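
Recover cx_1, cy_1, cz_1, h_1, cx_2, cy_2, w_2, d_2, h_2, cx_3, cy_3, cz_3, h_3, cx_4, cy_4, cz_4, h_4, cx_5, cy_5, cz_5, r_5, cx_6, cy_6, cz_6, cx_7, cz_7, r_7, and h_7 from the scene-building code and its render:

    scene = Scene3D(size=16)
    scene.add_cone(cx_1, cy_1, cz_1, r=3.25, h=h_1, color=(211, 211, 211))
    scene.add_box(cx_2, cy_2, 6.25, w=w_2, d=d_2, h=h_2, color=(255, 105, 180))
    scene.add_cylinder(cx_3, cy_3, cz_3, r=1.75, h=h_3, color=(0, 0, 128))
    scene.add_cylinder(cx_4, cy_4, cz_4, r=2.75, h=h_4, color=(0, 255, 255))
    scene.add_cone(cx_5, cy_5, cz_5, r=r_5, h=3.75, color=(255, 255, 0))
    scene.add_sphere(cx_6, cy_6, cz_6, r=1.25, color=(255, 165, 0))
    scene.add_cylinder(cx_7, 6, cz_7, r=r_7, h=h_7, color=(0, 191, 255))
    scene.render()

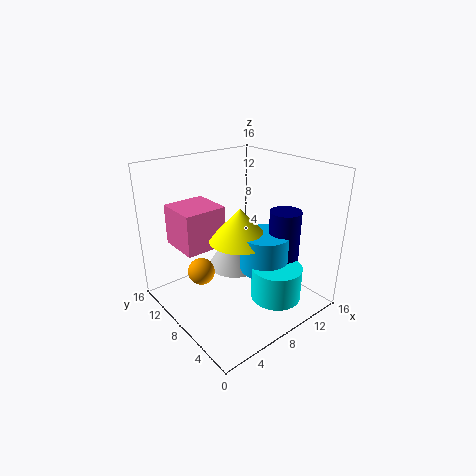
cx_1 = 9.75; cy_1 = 10.75; cz_1 = 2.75; h_1 = 5.5; cx_2 = 3; cy_2 = 10.25; w_2 = 5; d_2 = 5; h_2 = 4.75; cx_3 = 12.25; cy_3 = 5; cz_3 = 4.75; h_3 = 6.25; cx_4 = 10; cy_4 = 3.75; cz_4 = 1.75; h_4 = 3.75; cx_5 = 8.5; cy_5 = 8.25; cz_5 = 7.5; r_5 = 3.5; cx_6 = 1.5; cy_6 = 5.5; cz_6 = 7.5; cx_7 = 10.25; cz_7 = 4.25; r_7 = 2.75; h_7 = 4.25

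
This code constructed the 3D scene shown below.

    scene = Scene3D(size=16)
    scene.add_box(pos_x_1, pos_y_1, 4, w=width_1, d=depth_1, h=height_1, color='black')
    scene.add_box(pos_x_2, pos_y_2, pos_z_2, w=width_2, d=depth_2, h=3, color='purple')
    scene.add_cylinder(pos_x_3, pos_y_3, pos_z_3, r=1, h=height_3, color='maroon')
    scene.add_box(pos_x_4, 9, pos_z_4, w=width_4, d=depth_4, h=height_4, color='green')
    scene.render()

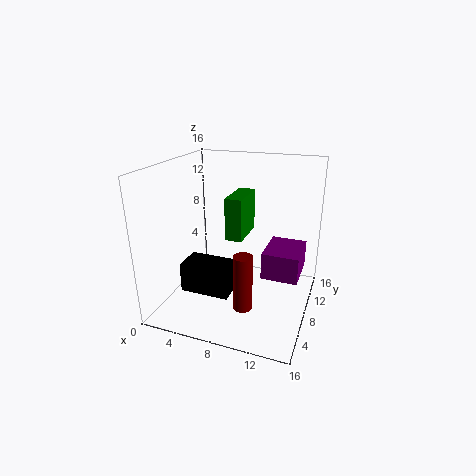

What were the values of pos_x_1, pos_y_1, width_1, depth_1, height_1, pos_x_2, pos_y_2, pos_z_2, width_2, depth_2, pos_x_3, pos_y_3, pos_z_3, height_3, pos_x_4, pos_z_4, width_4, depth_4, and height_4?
pos_x_1 = 4
pos_y_1 = 2
width_1 = 5
depth_1 = 3
height_1 = 3
pos_x_2 = 11
pos_y_2 = 7
pos_z_2 = 4
width_2 = 4
depth_2 = 5
pos_x_3 = 10
pos_y_3 = 4
pos_z_3 = 2
height_3 = 6
pos_x_4 = 6
pos_z_4 = 7
width_4 = 2
depth_4 = 5
height_4 = 5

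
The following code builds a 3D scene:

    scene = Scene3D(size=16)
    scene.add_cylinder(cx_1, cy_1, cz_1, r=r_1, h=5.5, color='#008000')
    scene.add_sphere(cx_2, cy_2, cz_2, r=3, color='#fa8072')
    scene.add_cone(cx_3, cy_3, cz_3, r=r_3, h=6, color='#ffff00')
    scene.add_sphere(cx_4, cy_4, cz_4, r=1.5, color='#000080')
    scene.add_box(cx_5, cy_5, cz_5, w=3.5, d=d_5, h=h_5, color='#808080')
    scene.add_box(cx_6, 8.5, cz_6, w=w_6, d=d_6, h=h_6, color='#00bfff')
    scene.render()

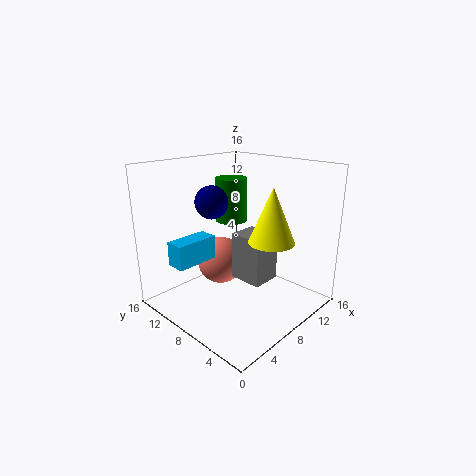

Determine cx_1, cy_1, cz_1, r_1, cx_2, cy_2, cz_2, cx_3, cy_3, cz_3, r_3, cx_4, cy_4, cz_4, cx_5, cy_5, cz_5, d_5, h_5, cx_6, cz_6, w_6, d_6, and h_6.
cx_1 = 12, cy_1 = 13, cz_1 = 8, r_1 = 2, cx_2 = 10, cy_2 = 13, cz_2 = 3, cx_3 = 9.5, cy_3 = 4.5, cz_3 = 8, r_3 = 2.5, cx_4 = 2.5, cy_4 = 6, cz_4 = 13.5, cx_5 = 8.5, cy_5 = 5.5, cz_5 = 2.5, d_5 = 4, h_5 = 5.5, cx_6 = 0.5, cz_6 = 6.5, w_6 = 4.5, d_6 = 2, h_6 = 2.5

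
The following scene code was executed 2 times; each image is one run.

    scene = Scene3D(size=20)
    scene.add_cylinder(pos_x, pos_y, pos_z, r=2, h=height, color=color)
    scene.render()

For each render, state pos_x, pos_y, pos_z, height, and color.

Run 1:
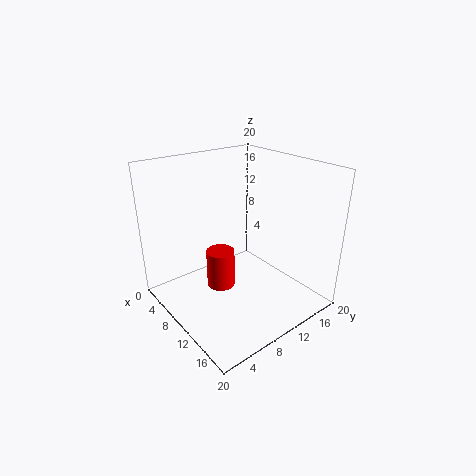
pos_x = 8.5; pos_y = 8; pos_z = 2.5; height = 5.5; color = 'red'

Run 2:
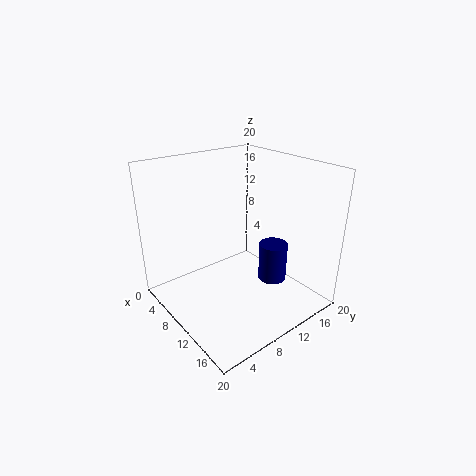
pos_x = 13; pos_y = 14; pos_z = 3.5; height = 5.5; color = 'navy'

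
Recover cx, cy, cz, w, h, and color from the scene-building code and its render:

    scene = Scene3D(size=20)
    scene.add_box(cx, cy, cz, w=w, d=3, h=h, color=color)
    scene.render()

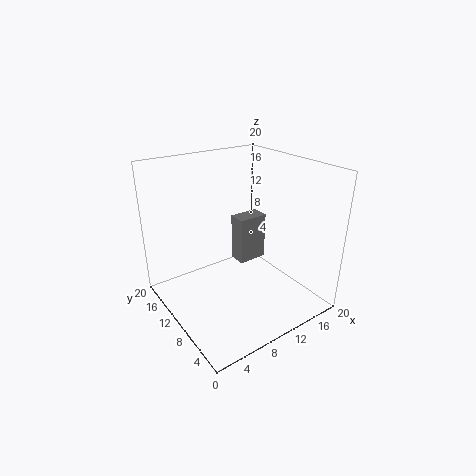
cx = 15; cy = 16; cz = 1; w = 5; h = 8; color = 'gray'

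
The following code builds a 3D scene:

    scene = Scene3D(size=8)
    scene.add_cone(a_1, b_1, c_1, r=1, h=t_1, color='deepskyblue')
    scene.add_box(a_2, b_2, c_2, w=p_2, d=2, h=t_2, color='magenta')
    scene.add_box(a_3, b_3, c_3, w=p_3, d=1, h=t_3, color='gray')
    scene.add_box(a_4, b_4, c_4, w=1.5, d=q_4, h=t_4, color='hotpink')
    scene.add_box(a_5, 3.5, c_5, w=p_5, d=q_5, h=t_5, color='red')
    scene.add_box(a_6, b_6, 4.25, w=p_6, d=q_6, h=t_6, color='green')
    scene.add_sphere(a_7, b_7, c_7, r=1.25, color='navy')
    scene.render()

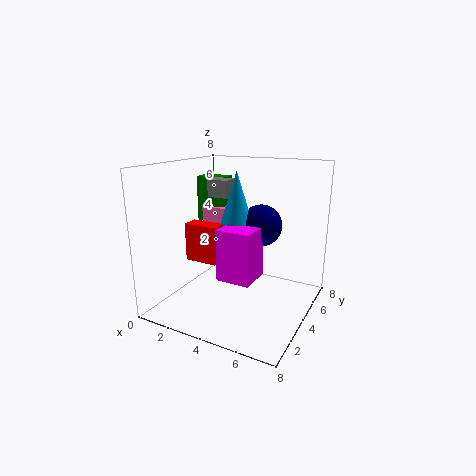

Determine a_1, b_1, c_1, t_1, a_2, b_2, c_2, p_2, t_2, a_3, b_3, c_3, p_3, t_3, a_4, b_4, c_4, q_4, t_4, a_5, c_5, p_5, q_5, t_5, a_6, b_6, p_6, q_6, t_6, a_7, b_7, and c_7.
a_1 = 3.25
b_1 = 5.25
c_1 = 4.25
t_1 = 3.25
a_2 = 3
b_2 = 3.25
c_2 = 1.5
p_2 = 2
t_2 = 3
a_3 = 1.75
b_3 = 4.5
c_3 = 6
p_3 = 1.25
t_3 = 1
a_4 = 1
b_4 = 5
c_4 = 3.75
q_4 = 1.25
t_4 = 1.5
a_5 = 0.75
c_5 = 2.25
p_5 = 2
q_5 = 1
t_5 = 2.25
a_6 = 0.5
b_6 = 5.25
p_6 = 1.75
q_6 = 1.25
t_6 = 2.75
a_7 = 4.5
b_7 = 6
c_7 = 4.25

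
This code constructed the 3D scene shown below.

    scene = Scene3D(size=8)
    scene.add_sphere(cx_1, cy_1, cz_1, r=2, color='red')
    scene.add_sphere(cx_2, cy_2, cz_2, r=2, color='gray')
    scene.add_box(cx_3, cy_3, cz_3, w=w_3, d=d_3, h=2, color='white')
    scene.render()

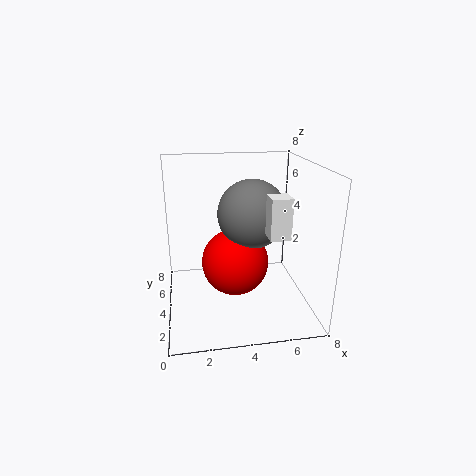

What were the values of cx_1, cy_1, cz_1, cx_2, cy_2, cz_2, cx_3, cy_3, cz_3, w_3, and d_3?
cx_1 = 4, cy_1 = 5, cz_1 = 2, cx_2 = 5, cy_2 = 5, cz_2 = 5, cx_3 = 5, cy_3 = 1, cz_3 = 5, w_3 = 1, d_3 = 1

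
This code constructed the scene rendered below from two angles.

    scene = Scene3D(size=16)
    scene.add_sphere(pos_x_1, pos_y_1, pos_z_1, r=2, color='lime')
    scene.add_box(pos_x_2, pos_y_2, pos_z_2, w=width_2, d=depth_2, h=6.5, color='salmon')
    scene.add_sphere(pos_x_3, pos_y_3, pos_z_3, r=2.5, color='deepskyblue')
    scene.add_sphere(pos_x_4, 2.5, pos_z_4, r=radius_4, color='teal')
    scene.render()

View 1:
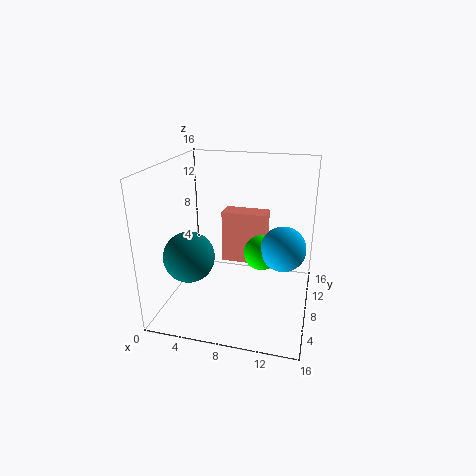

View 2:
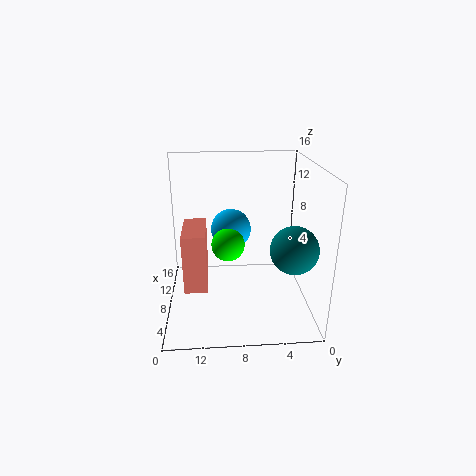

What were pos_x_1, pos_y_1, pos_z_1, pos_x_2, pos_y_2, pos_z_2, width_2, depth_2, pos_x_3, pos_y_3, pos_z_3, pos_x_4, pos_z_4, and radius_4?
pos_x_1 = 10.5, pos_y_1 = 9, pos_z_1 = 6, pos_x_2 = 5, pos_y_2 = 11.5, pos_z_2 = 3, width_2 = 5.5, depth_2 = 2.5, pos_x_3 = 13, pos_y_3 = 8.5, pos_z_3 = 7, pos_x_4 = 4.5, pos_z_4 = 8, radius_4 = 2.5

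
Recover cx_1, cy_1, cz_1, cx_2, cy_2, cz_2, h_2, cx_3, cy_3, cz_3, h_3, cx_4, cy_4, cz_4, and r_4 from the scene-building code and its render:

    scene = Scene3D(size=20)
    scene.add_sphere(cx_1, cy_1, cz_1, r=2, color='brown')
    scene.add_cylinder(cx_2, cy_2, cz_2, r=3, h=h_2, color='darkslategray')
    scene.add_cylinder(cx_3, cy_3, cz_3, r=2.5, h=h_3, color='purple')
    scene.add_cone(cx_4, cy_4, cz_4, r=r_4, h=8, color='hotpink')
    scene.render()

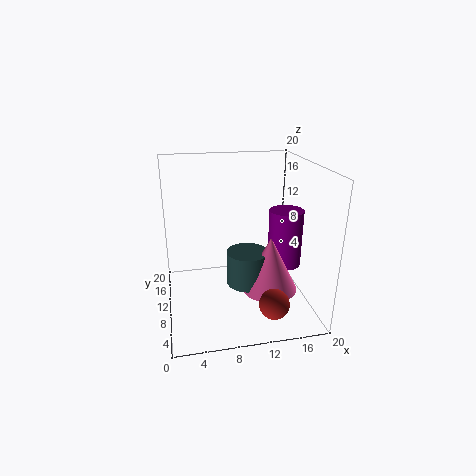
cx_1 = 13.5, cy_1 = 3.5, cz_1 = 3, cx_2 = 11.5, cy_2 = 10.5, cz_2 = 2.5, h_2 = 5, cx_3 = 17.5, cy_3 = 11.5, cz_3 = 4.5, h_3 = 8.5, cx_4 = 14.5, cy_4 = 9, cz_4 = 2, r_4 = 4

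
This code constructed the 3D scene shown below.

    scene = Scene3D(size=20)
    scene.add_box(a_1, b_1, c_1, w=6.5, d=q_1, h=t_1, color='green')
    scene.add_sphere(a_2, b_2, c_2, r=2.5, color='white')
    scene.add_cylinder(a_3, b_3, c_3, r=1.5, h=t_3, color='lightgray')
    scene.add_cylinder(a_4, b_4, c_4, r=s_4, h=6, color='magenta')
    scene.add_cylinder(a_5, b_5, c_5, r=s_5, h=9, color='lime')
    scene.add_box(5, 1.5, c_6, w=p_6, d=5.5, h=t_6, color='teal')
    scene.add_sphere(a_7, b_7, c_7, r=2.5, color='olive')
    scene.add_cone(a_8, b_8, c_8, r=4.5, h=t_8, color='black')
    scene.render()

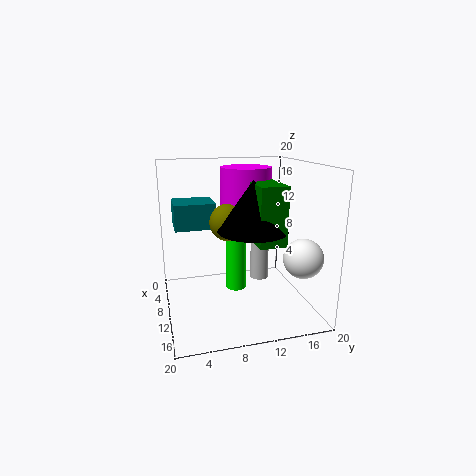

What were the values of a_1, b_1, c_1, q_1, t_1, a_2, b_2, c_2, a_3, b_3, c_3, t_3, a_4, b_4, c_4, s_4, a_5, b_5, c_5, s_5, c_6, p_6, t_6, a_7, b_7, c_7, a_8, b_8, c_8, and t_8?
a_1 = 10, b_1 = 11, c_1 = 10.5, q_1 = 3.5, t_1 = 7.5, a_2 = 17, b_2 = 16.5, c_2 = 9, a_3 = 3.5, b_3 = 15.5, c_3 = 0.5, t_3 = 9.5, a_4 = 8.5, b_4 = 11.5, c_4 = 13.5, s_4 = 3.5, a_5 = 7, b_5 = 10.5, c_5 = 1, s_5 = 1.5, c_6 = 11.5, p_6 = 5, t_6 = 3.5, a_7 = 10.5, b_7 = 8.5, c_7 = 12.5, a_8 = 13.5, b_8 = 11, c_8 = 12, t_8 = 6.5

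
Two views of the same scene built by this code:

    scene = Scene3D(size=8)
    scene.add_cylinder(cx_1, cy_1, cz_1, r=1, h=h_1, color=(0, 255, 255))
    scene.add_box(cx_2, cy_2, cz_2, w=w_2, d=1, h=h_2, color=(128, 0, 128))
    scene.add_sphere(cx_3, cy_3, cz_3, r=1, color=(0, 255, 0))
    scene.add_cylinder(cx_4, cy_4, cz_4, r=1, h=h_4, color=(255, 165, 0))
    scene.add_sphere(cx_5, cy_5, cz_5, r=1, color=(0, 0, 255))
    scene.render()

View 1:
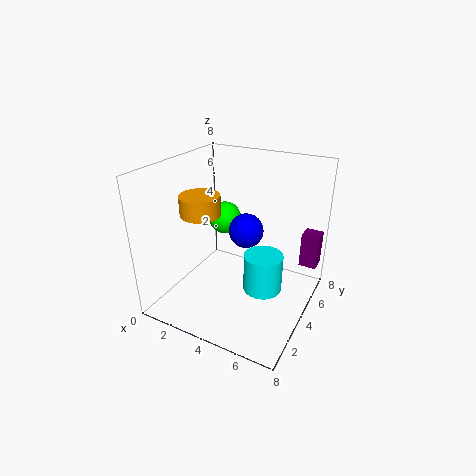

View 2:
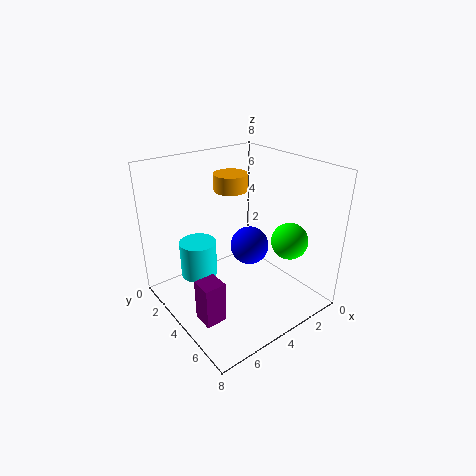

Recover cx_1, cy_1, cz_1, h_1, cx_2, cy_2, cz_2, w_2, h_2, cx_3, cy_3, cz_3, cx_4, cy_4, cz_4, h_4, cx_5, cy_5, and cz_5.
cx_1 = 6
cy_1 = 3
cz_1 = 2
h_1 = 2
cx_2 = 7
cy_2 = 6
cz_2 = 2
w_2 = 1
h_2 = 2
cx_3 = 2
cy_3 = 6
cz_3 = 4
cx_4 = 3
cy_4 = 2
cz_4 = 6
h_4 = 1
cx_5 = 4
cy_5 = 5
cz_5 = 4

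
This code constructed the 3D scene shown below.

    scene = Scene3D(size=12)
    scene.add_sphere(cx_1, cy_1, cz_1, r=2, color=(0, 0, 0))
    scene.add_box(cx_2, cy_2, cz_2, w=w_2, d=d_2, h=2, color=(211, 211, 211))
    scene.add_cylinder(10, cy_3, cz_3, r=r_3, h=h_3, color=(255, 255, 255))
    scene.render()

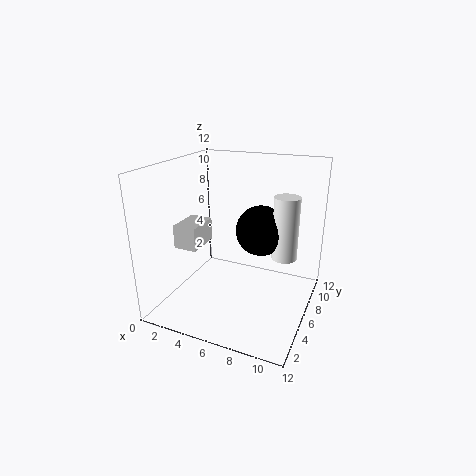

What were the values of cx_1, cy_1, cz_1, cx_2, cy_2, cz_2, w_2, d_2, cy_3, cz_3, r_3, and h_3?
cx_1 = 8
cy_1 = 6
cz_1 = 7
cx_2 = 1
cy_2 = 4
cz_2 = 5
w_2 = 2
d_2 = 3
cy_3 = 6
cz_3 = 5
r_3 = 1
h_3 = 5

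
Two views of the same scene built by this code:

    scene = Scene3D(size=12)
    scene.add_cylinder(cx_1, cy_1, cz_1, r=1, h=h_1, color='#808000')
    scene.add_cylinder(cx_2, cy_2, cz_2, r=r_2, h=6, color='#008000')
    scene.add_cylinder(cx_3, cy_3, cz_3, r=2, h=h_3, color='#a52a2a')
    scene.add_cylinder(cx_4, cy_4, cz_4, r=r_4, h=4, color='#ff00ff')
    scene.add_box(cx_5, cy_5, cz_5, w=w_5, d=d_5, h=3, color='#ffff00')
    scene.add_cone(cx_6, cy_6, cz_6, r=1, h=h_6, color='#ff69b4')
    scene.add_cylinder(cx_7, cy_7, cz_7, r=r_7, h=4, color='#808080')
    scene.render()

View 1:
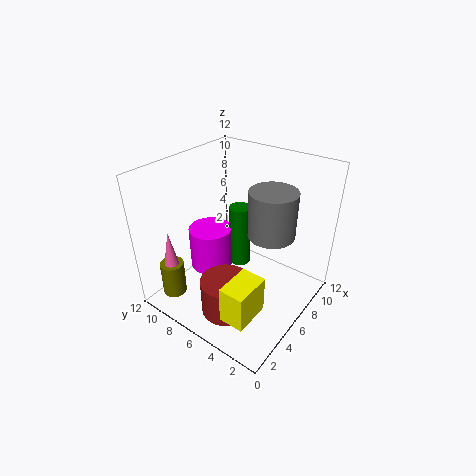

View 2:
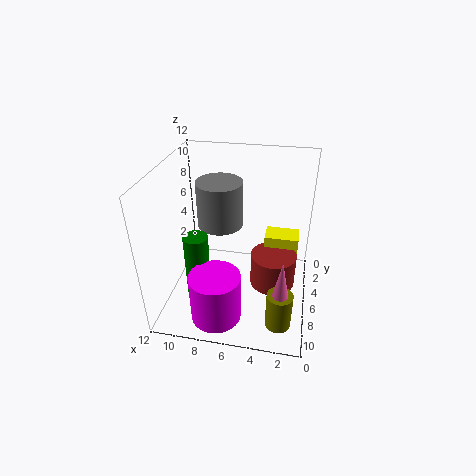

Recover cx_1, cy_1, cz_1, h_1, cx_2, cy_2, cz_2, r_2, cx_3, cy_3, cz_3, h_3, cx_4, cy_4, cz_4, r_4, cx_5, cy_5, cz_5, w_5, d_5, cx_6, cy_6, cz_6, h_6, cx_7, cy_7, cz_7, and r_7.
cx_1 = 2; cy_1 = 10; cz_1 = 1; h_1 = 3; cx_2 = 9; cy_2 = 8; cz_2 = 1; r_2 = 1; cx_3 = 3; cy_3 = 5; cz_3 = 1; h_3 = 3; cx_4 = 7; cy_4 = 10; cz_4 = 1; r_4 = 2; cx_5 = 1; cy_5 = 2; cz_5 = 2; w_5 = 3; d_5 = 2; cx_6 = 2; cy_6 = 10; cz_6 = 2; h_6 = 5; cx_7 = 8; cy_7 = 4; cz_7 = 6; r_7 = 2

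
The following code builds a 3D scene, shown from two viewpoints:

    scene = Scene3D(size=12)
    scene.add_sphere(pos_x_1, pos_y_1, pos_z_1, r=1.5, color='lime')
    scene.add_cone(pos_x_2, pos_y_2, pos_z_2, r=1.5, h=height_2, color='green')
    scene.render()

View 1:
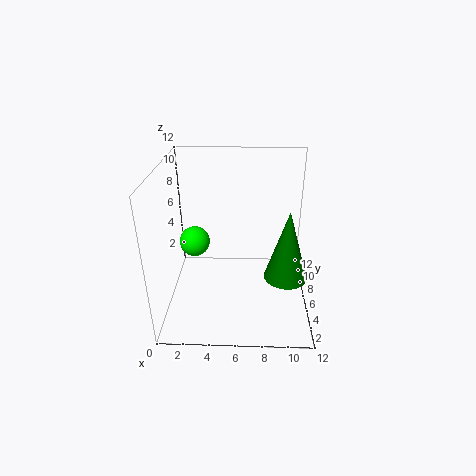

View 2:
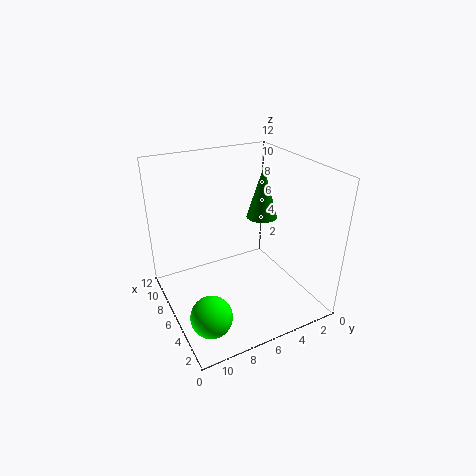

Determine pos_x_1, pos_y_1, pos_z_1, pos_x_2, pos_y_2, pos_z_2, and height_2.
pos_x_1 = 1.5, pos_y_1 = 10.5, pos_z_1 = 3, pos_x_2 = 9.5, pos_y_2 = 1.5, pos_z_2 = 5.5, height_2 = 5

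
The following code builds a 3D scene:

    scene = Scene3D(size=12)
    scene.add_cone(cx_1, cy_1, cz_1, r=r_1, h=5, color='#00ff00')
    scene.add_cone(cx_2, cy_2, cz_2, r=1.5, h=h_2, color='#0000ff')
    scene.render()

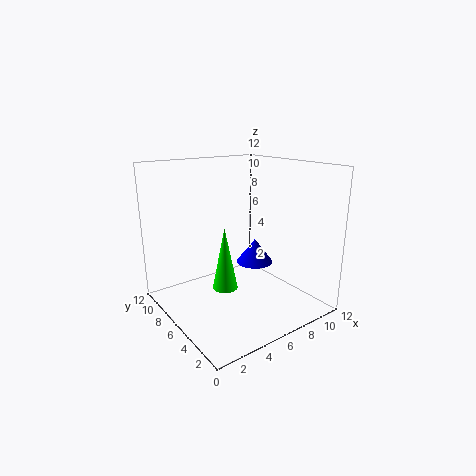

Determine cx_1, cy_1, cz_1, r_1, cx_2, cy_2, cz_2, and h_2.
cx_1 = 4
cy_1 = 5
cz_1 = 2.5
r_1 = 1
cx_2 = 7
cy_2 = 5
cz_2 = 4
h_2 = 2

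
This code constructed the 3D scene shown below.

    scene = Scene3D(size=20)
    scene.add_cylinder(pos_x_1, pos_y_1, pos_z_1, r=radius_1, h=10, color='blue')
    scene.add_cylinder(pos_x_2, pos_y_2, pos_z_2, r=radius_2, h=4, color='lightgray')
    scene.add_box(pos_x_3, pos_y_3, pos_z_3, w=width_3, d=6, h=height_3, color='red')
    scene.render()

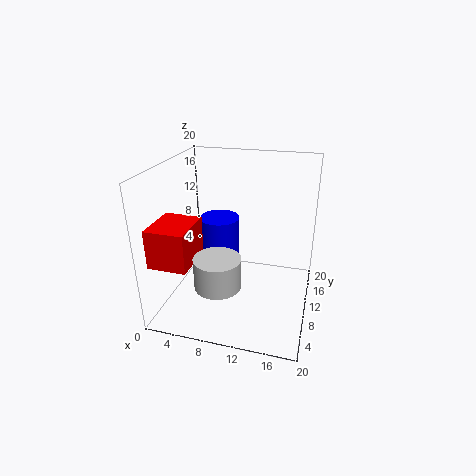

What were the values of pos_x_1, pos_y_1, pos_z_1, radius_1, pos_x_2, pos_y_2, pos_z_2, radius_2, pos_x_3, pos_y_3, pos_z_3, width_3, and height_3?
pos_x_1 = 6, pos_y_1 = 14, pos_z_1 = 1, radius_1 = 3, pos_x_2 = 9, pos_y_2 = 4, pos_z_2 = 6, radius_2 = 3, pos_x_3 = 1, pos_y_3 = 1, pos_z_3 = 9, width_3 = 5, height_3 = 5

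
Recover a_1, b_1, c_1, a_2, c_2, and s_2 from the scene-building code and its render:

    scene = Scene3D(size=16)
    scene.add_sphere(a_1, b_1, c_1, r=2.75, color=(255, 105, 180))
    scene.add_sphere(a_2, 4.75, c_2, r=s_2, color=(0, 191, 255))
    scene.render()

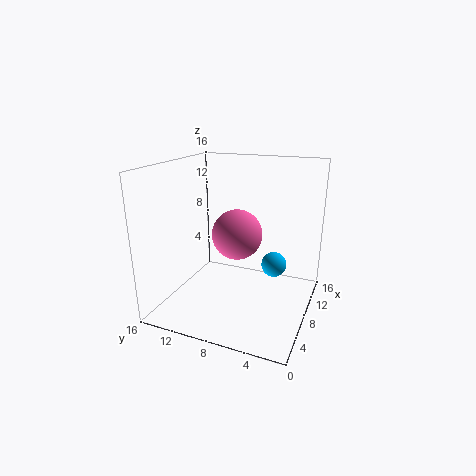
a_1 = 7.75, b_1 = 8, c_1 = 8.5, a_2 = 11.5, c_2 = 3.75, s_2 = 1.5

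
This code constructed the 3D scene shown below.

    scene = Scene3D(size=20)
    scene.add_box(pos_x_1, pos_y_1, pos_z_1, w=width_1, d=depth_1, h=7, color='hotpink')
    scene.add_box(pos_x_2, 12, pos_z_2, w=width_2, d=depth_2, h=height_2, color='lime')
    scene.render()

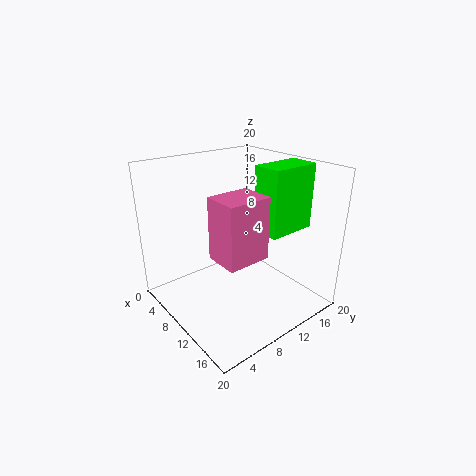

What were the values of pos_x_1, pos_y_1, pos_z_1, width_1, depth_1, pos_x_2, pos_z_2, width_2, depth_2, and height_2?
pos_x_1 = 15
pos_y_1 = 2
pos_z_1 = 12
width_1 = 4
depth_1 = 5
pos_x_2 = 11
pos_z_2 = 11
width_2 = 4
depth_2 = 7
height_2 = 9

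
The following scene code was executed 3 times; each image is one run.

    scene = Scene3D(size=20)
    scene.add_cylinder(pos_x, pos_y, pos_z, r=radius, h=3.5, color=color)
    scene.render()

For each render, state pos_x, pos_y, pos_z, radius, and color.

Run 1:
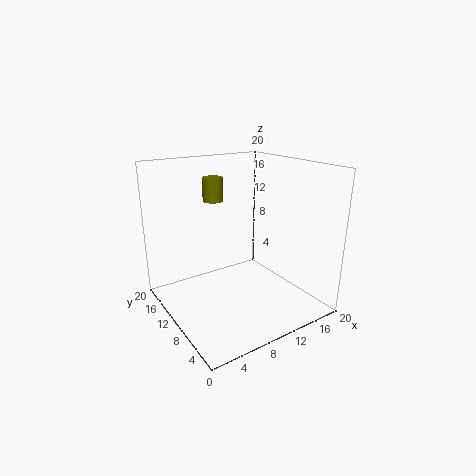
pos_x = 9.5; pos_y = 16; pos_z = 14; radius = 1.5; color = 'olive'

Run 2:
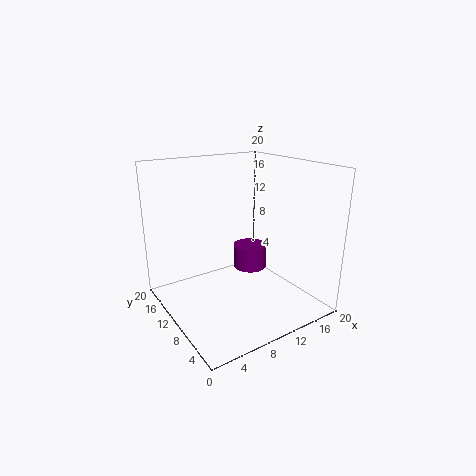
pos_x = 13.5; pos_y = 12; pos_z = 4; radius = 2.5; color = 'purple'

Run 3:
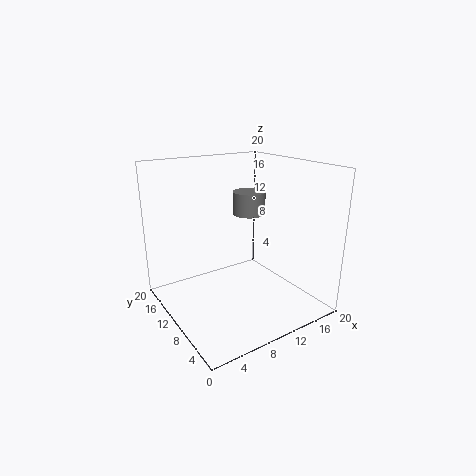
pos_x = 15; pos_y = 14.5; pos_z = 11.5; radius = 2.5; color = 'gray'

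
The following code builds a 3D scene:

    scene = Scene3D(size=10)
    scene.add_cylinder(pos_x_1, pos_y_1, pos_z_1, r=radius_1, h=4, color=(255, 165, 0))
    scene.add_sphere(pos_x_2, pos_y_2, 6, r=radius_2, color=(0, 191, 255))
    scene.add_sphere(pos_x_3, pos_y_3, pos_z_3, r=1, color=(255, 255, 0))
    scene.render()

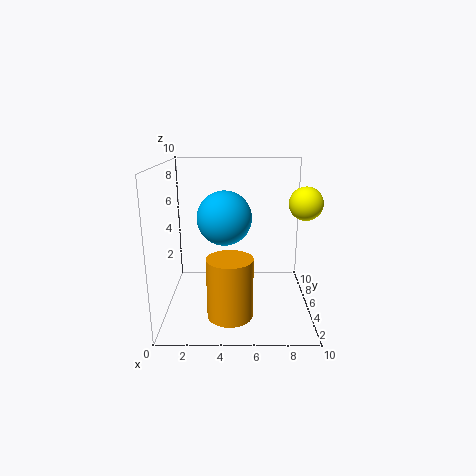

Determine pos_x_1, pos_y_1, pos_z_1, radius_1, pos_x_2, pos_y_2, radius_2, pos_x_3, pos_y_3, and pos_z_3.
pos_x_1 = 4.5; pos_y_1 = 2.5; pos_z_1 = 0.5; radius_1 = 1.5; pos_x_2 = 4; pos_y_2 = 6.5; radius_2 = 2; pos_x_3 = 9; pos_y_3 = 2.5; pos_z_3 = 8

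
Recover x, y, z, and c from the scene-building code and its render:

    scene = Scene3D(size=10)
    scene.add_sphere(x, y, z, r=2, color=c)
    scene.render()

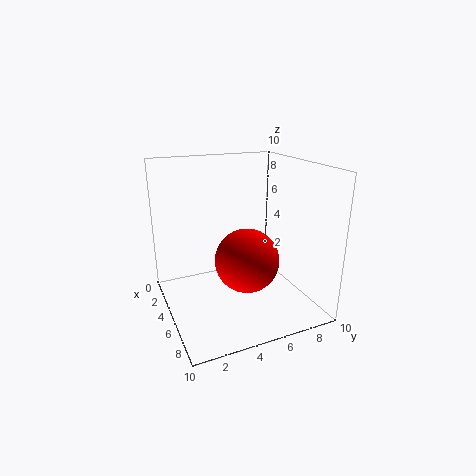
x = 7.5; y = 4.5; z = 4.5; c = 'red'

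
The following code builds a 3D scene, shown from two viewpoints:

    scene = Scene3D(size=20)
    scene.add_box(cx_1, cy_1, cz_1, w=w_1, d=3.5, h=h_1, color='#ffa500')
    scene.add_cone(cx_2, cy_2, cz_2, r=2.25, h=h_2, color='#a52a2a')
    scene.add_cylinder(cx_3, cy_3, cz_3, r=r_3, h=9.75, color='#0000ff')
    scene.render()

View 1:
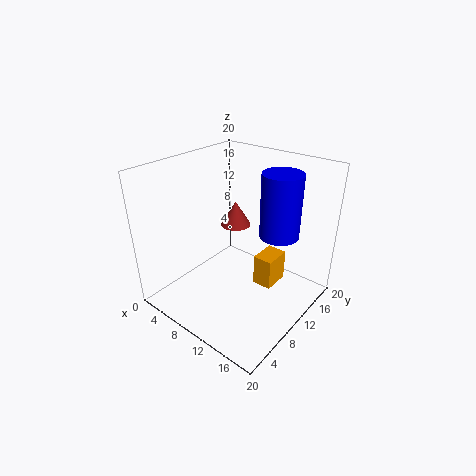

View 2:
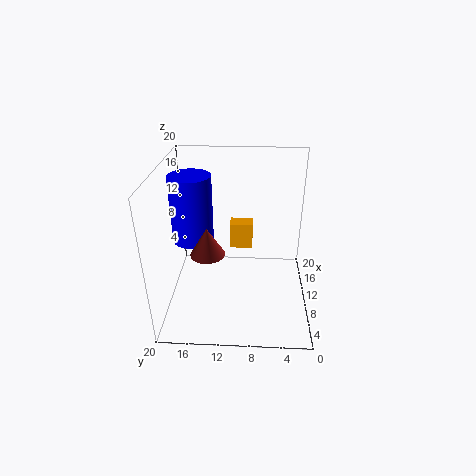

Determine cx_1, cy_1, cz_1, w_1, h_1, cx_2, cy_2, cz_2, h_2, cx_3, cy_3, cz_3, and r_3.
cx_1 = 14.25
cy_1 = 8
cz_1 = 5.75
w_1 = 2.5
h_1 = 4
cx_2 = 6.5
cy_2 = 13.75
cz_2 = 9.5
h_2 = 3.75
cx_3 = 12.5
cy_3 = 16.75
cz_3 = 8.25
r_3 = 3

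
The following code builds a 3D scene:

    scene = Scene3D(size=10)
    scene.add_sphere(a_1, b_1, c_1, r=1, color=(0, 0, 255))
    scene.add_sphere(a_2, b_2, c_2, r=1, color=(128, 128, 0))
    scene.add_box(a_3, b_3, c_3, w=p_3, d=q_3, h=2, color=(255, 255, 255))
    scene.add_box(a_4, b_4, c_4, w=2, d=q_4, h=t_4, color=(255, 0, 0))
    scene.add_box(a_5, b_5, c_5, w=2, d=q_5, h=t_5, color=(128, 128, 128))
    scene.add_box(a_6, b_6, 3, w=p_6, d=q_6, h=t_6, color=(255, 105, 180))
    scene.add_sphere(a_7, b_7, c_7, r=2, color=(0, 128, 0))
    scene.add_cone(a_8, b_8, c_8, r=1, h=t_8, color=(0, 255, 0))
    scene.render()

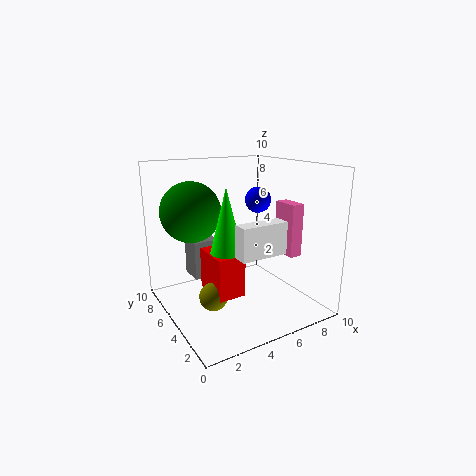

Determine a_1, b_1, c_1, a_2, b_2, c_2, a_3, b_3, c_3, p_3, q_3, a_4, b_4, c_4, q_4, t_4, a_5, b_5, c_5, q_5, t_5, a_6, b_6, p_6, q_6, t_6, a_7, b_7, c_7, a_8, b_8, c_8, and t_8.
a_1 = 8
b_1 = 7
c_1 = 7
a_2 = 3
b_2 = 5
c_2 = 1
a_3 = 3
b_3 = 1
c_3 = 5
p_3 = 3
q_3 = 1
a_4 = 3
b_4 = 4
c_4 = 1
q_4 = 3
t_4 = 3
a_5 = 3
b_5 = 8
c_5 = 1
q_5 = 2
t_5 = 3
a_6 = 9
b_6 = 4
p_6 = 1
q_6 = 2
t_6 = 4
a_7 = 2
b_7 = 6
c_7 = 7
a_8 = 3
b_8 = 3
c_8 = 5
t_8 = 4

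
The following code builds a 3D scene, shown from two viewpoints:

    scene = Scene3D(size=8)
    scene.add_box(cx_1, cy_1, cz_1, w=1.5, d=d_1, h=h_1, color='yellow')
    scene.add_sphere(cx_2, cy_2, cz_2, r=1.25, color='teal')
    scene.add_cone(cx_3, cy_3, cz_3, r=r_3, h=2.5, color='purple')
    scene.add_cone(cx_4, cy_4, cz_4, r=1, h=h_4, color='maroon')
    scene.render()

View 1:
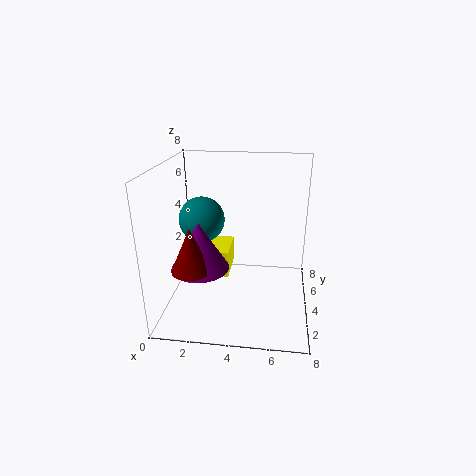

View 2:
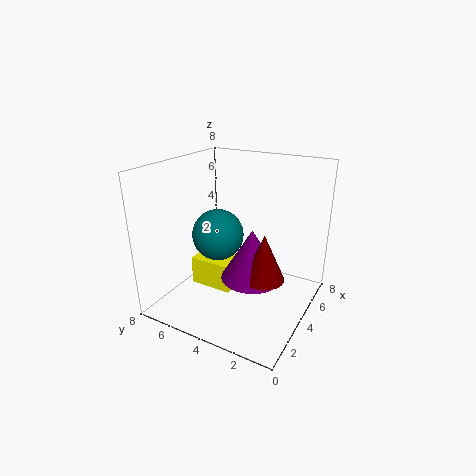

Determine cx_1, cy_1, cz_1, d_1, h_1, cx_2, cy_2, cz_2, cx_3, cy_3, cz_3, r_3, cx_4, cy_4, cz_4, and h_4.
cx_1 = 2
cy_1 = 3.5
cz_1 = 1.75
d_1 = 2.25
h_1 = 1.5
cx_2 = 2
cy_2 = 4
cz_2 = 5
cx_3 = 2.25
cy_3 = 2.25
cz_3 = 3
r_3 = 1.5
cx_4 = 2
cy_4 = 1.5
cz_4 = 3.25
h_4 = 2.25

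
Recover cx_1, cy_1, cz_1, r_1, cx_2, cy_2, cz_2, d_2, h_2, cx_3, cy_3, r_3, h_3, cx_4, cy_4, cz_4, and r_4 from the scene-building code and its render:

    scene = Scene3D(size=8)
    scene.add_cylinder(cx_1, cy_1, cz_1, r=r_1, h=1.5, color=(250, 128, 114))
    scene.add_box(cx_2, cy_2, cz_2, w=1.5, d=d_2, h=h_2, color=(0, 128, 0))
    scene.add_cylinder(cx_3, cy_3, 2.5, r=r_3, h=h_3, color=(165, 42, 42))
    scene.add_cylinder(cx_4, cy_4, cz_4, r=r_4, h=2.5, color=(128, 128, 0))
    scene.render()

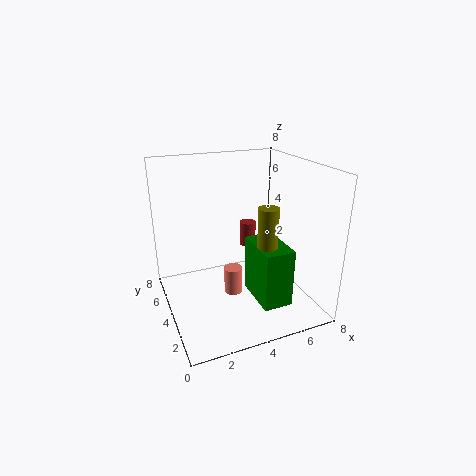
cx_1 = 3.5, cy_1 = 3.5, cz_1 = 1, r_1 = 0.5, cx_2 = 4, cy_2 = 0.5, cz_2 = 1.5, d_2 = 2.5, h_2 = 3, cx_3 = 5.5, cy_3 = 6, r_3 = 0.5, h_3 = 1.5, cx_4 = 4.5, cy_4 = 1.5, cz_4 = 4, r_4 = 0.5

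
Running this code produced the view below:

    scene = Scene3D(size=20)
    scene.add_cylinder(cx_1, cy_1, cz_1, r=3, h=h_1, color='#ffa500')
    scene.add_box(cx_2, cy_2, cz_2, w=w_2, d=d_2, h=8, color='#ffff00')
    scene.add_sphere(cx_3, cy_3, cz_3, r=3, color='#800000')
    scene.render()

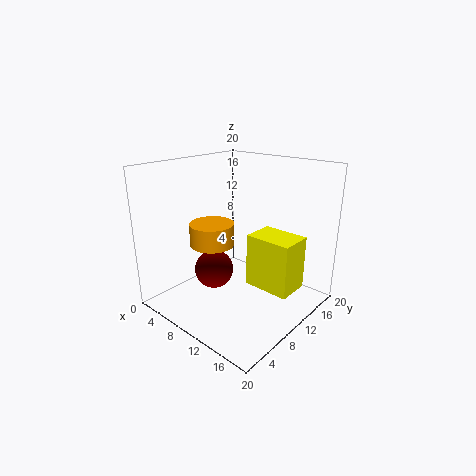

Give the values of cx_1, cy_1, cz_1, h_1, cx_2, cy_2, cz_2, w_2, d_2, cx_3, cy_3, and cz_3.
cx_1 = 8, cy_1 = 7, cz_1 = 9.5, h_1 = 3, cx_2 = 9.5, cy_2 = 12.5, cz_2 = 1.5, w_2 = 7, d_2 = 5, cx_3 = 4.5, cy_3 = 10.5, cz_3 = 3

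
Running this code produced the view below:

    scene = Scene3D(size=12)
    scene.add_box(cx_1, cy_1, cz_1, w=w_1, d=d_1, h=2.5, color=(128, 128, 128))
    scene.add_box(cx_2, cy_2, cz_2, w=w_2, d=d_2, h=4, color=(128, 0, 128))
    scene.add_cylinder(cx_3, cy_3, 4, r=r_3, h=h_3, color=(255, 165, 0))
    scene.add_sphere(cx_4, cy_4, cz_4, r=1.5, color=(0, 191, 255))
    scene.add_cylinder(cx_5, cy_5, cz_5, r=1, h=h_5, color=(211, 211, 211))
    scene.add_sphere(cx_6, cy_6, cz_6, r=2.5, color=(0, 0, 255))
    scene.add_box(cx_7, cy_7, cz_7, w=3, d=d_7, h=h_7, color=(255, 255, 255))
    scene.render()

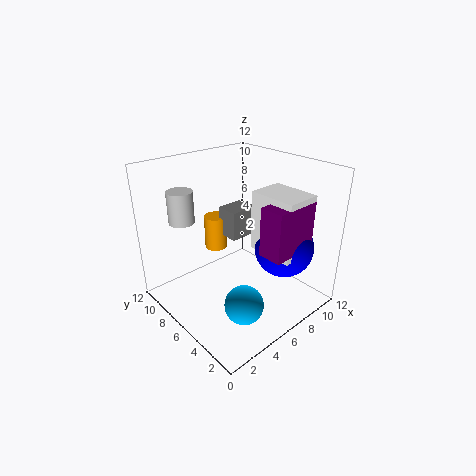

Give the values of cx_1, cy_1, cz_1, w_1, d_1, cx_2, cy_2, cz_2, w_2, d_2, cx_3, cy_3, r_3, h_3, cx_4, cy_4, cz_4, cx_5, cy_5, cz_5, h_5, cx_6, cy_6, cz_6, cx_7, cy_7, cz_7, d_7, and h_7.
cx_1 = 6; cy_1 = 6.5; cz_1 = 5.5; w_1 = 2.5; d_1 = 2; cx_2 = 6; cy_2 = 1.5; cz_2 = 5.5; w_2 = 4; d_2 = 2; cx_3 = 6; cy_3 = 9; r_3 = 1; h_3 = 3; cx_4 = 3.5; cy_4 = 2.5; cz_4 = 2.5; cx_5 = 2; cy_5 = 8; cz_5 = 8; h_5 = 2.5; cx_6 = 9; cy_6 = 3.5; cz_6 = 5; cx_7 = 7; cy_7 = 1.5; cz_7 = 5; d_7 = 4; h_7 = 5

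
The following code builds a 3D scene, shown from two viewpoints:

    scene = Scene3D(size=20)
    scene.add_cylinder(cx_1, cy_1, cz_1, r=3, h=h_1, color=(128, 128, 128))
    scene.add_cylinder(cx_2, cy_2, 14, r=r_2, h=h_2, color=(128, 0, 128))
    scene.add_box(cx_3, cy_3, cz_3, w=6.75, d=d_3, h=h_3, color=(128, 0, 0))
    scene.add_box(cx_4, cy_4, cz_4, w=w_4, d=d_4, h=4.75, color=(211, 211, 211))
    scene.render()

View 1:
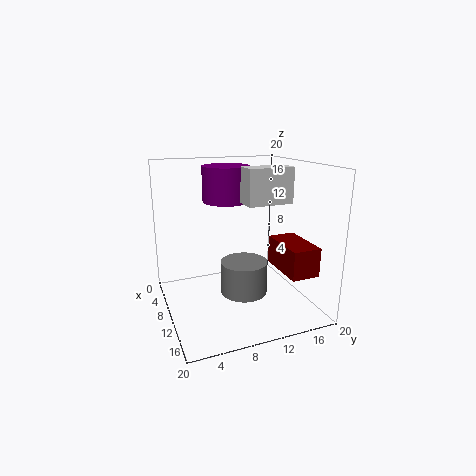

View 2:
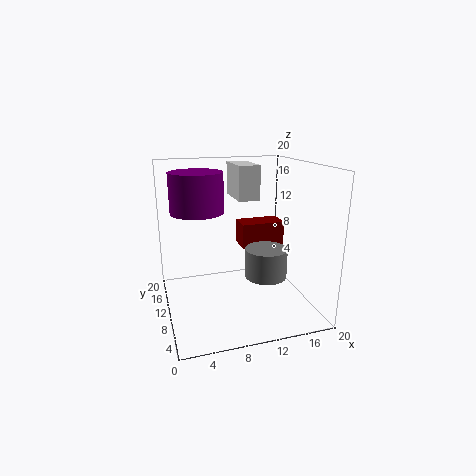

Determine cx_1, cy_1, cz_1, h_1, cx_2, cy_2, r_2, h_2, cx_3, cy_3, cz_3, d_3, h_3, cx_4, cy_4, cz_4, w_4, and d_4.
cx_1 = 14; cy_1 = 9.25; cz_1 = 4; h_1 = 4.25; cx_2 = 4.5; cy_2 = 10.25; r_2 = 3.5; h_2 = 5.25; cx_3 = 12; cy_3 = 13.75; cz_3 = 6.75; d_3 = 3.75; h_3 = 3.75; cx_4 = 10.25; cy_4 = 10.25; cz_4 = 15; w_4 = 3; d_4 = 6.25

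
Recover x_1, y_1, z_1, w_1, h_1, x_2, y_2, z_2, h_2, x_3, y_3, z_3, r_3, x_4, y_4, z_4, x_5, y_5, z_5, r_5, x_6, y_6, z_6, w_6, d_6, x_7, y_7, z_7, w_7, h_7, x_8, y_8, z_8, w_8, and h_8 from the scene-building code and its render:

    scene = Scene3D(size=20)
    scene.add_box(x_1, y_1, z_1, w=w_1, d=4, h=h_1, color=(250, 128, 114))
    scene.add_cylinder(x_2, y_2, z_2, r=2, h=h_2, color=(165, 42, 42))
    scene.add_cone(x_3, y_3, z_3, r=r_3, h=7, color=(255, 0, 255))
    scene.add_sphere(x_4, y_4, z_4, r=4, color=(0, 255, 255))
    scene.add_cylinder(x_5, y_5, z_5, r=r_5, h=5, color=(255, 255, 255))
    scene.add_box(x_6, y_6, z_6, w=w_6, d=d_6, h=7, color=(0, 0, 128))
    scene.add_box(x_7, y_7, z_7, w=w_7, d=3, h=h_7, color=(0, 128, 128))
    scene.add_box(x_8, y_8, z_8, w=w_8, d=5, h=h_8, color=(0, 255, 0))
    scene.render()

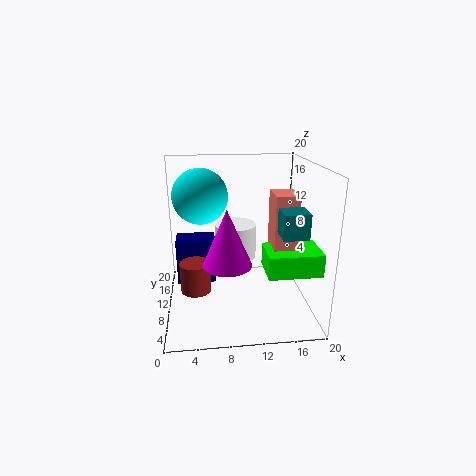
x_1 = 14, y_1 = 5, z_1 = 9, w_1 = 3, h_1 = 8, x_2 = 4, y_2 = 7, z_2 = 4, h_2 = 4, x_3 = 8, y_3 = 4, z_3 = 9, r_3 = 3, x_4 = 5, y_4 = 14, z_4 = 15, x_5 = 10, y_5 = 13, z_5 = 6, r_5 = 3, x_6 = 1, y_6 = 14, z_6 = 1, w_6 = 6, d_6 = 4, x_7 = 14, y_7 = 1, z_7 = 13, w_7 = 3, h_7 = 3, x_8 = 13, y_8 = 3, z_8 = 7, w_8 = 7, h_8 = 3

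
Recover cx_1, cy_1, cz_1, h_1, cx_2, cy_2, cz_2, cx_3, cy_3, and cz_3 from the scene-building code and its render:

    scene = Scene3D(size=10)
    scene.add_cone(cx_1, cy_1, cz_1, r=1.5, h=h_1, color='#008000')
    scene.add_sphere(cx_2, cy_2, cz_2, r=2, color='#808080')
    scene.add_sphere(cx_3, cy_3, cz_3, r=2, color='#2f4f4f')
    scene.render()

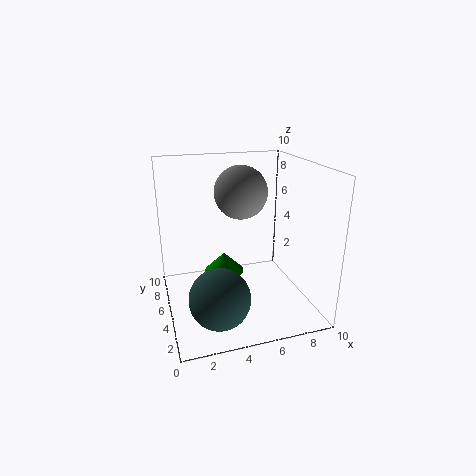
cx_1 = 4.5; cy_1 = 7; cz_1 = 1.5; h_1 = 1.5; cx_2 = 6; cy_2 = 7.5; cz_2 = 7.5; cx_3 = 3; cy_3 = 2.5; cz_3 = 2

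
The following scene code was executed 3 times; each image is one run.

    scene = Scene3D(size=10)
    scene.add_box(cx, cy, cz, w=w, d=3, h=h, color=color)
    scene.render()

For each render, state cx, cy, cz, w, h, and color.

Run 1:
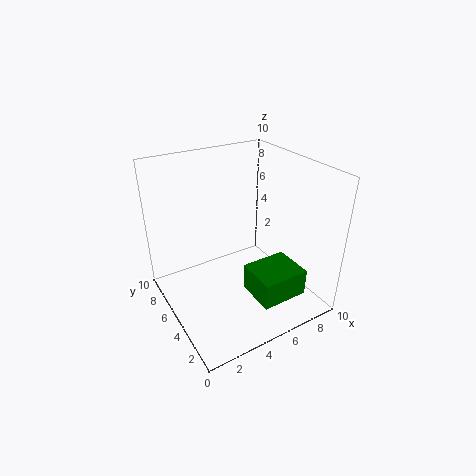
cx = 5.5, cy = 2, cz = 0.5, w = 3.5, h = 2, color = 'green'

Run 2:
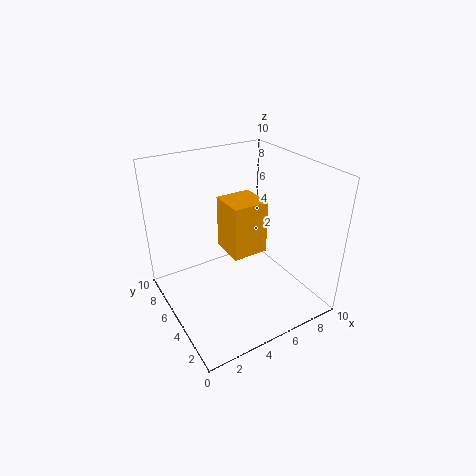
cx = 6, cy = 7, cz = 1.5, w = 3, h = 4.5, color = 'orange'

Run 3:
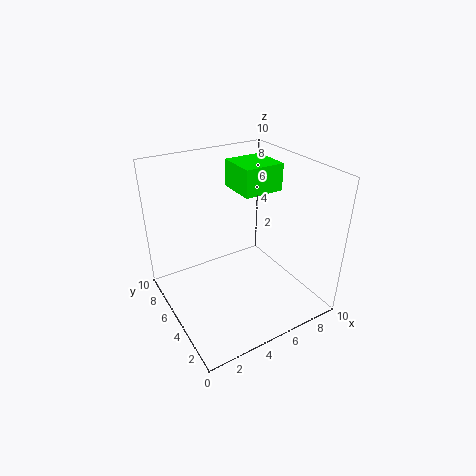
cx = 6, cy = 5.5, cz = 7.5, w = 3, h = 2, color = 'lime'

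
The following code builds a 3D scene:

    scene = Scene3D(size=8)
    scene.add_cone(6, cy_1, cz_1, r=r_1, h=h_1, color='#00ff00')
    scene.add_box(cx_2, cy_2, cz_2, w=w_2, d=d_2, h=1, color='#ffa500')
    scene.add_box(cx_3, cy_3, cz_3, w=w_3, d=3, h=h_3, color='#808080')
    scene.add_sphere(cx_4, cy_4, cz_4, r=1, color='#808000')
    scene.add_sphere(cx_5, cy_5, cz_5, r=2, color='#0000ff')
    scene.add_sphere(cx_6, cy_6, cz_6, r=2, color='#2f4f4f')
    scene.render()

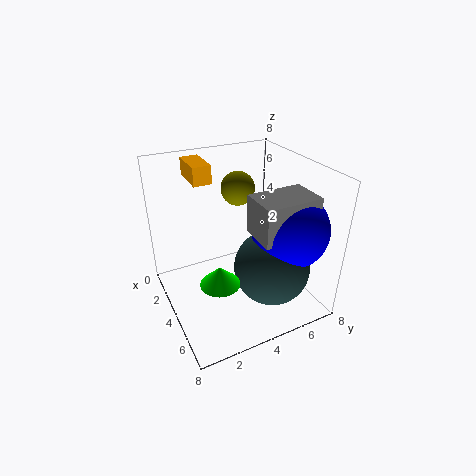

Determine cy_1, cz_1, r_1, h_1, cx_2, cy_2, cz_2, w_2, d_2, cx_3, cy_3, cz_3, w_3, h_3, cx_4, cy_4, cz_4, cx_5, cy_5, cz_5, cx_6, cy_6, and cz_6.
cy_1 = 2
cz_1 = 3
r_1 = 1
h_1 = 1
cx_2 = 1
cy_2 = 2
cz_2 = 7
w_2 = 2
d_2 = 1
cx_3 = 5
cy_3 = 4
cz_3 = 5
w_3 = 2
h_3 = 2
cx_4 = 2
cy_4 = 5
cz_4 = 6
cx_5 = 6
cy_5 = 6
cz_5 = 5
cx_6 = 6
cy_6 = 5
cz_6 = 3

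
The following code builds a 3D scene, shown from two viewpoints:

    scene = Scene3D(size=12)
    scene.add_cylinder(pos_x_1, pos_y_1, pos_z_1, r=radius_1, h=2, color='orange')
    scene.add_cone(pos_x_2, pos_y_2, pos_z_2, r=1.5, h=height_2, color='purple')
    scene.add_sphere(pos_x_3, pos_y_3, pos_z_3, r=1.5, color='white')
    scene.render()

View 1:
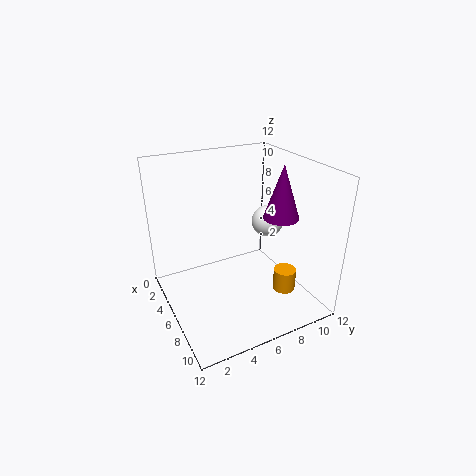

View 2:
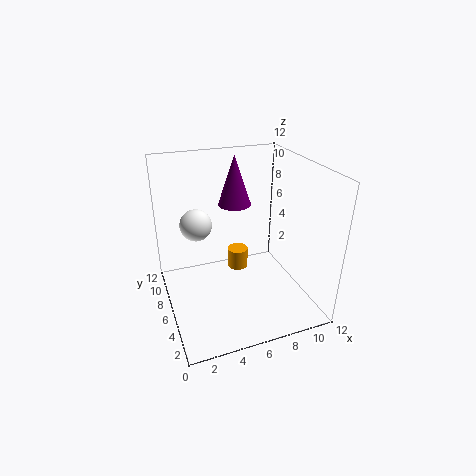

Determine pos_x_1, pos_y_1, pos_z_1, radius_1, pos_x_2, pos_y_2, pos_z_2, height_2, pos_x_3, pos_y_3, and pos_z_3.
pos_x_1 = 7.5; pos_y_1 = 10; pos_z_1 = 0.5; radius_1 = 1; pos_x_2 = 7; pos_y_2 = 9.5; pos_z_2 = 7.5; height_2 = 4.5; pos_x_3 = 3.5; pos_y_3 = 10.5; pos_z_3 = 5.5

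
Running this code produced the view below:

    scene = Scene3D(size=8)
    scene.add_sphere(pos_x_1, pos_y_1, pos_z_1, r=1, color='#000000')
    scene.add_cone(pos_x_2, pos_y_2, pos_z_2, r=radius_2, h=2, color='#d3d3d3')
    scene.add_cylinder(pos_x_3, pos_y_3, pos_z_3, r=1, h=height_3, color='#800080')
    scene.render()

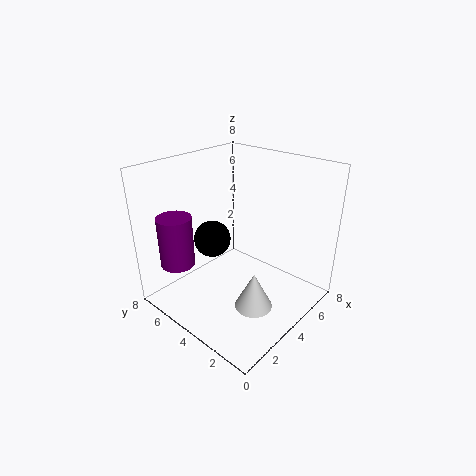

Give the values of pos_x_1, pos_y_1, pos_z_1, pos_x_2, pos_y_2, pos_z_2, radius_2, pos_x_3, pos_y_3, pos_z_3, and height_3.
pos_x_1 = 3; pos_y_1 = 5; pos_z_1 = 4; pos_x_2 = 3; pos_y_2 = 2; pos_z_2 = 1; radius_2 = 1; pos_x_3 = 2; pos_y_3 = 7; pos_z_3 = 2; height_3 = 3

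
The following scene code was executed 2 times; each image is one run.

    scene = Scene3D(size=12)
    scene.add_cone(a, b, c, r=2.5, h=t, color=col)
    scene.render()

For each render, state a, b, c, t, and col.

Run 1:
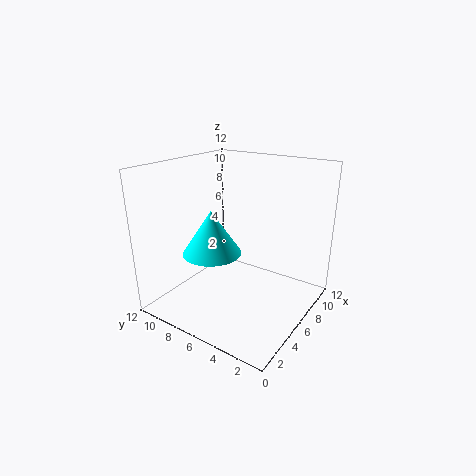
a = 5
b = 8
c = 4.5
t = 3.75
col = 'cyan'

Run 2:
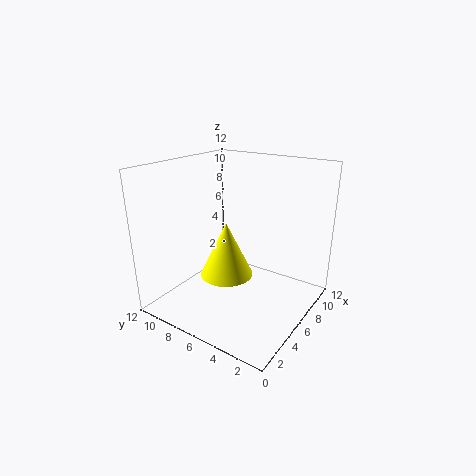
a = 7.75
b = 8.5
c = 1
t = 5.25
col = 'yellow'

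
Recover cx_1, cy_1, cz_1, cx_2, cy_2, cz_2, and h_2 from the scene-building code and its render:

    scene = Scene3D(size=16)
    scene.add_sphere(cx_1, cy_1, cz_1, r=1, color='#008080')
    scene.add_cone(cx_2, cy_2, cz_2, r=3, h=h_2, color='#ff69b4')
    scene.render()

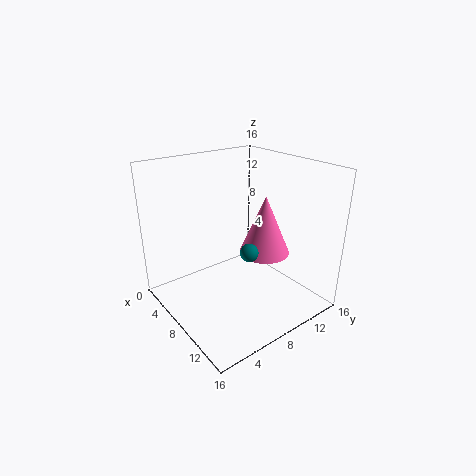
cx_1 = 10, cy_1 = 8, cz_1 = 7, cx_2 = 8, cy_2 = 12, cz_2 = 5, h_2 = 7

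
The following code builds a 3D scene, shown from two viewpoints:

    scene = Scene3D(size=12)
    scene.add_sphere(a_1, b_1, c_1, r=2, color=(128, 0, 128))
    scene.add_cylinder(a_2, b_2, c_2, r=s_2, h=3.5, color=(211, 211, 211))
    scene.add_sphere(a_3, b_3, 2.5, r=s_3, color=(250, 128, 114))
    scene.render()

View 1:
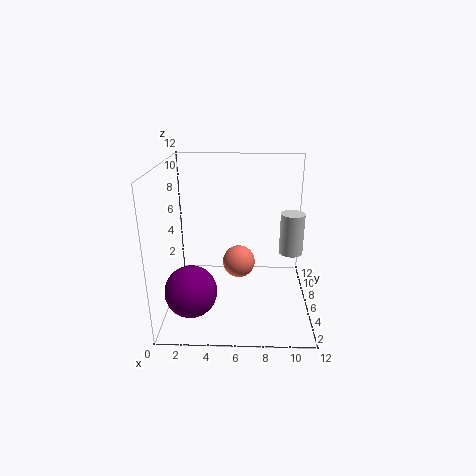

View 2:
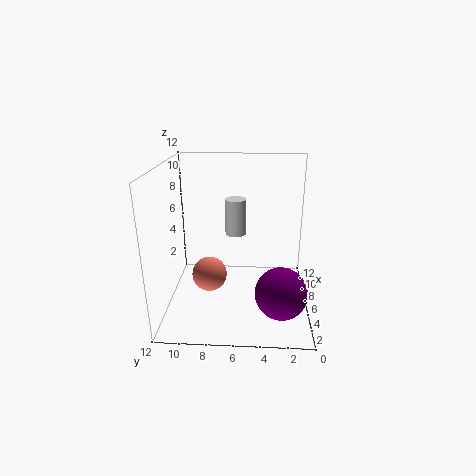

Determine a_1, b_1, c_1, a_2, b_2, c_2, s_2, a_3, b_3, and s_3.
a_1 = 2.5; b_1 = 2.5; c_1 = 3; a_2 = 10.5; b_2 = 6.5; c_2 = 4.5; s_2 = 1; a_3 = 6; b_3 = 8.5; s_3 = 1.5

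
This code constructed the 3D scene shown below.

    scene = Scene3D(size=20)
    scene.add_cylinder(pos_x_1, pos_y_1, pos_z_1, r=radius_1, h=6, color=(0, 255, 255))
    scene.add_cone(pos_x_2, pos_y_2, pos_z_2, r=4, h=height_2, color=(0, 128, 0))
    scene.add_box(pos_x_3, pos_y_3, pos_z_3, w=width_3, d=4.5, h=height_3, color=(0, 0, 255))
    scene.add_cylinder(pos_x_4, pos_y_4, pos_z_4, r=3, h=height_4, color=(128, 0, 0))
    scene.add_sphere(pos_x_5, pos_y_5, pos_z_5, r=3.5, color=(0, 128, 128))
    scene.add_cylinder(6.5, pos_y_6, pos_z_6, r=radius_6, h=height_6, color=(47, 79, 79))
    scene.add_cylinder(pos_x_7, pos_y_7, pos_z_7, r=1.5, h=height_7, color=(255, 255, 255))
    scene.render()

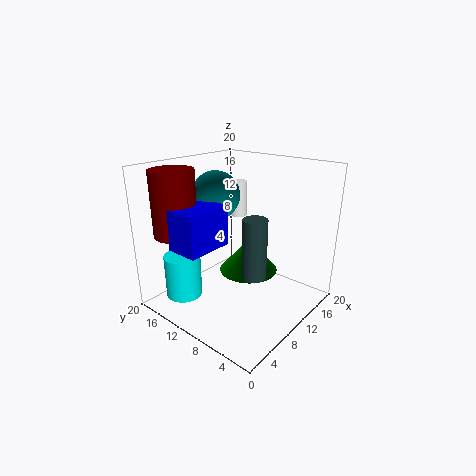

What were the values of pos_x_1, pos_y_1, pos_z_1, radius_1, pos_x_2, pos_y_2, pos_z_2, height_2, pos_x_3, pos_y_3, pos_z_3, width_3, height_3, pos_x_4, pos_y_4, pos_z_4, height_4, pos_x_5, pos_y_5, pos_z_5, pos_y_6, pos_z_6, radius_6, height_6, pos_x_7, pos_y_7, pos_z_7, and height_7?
pos_x_1 = 4, pos_y_1 = 15, pos_z_1 = 2, radius_1 = 2.5, pos_x_2 = 10.5, pos_y_2 = 8.5, pos_z_2 = 5.5, height_2 = 4.5, pos_x_3 = 2, pos_y_3 = 10.5, pos_z_3 = 9.5, width_3 = 6.5, height_3 = 5.5, pos_x_4 = 4.5, pos_y_4 = 16.5, pos_z_4 = 10.5, height_4 = 9, pos_x_5 = 11, pos_y_5 = 15, pos_z_5 = 15, pos_y_6 = 4.5, pos_z_6 = 7.5, radius_6 = 1.5, height_6 = 7.5, pos_x_7 = 16.5, pos_y_7 = 15.5, pos_z_7 = 10.5, height_7 = 5.5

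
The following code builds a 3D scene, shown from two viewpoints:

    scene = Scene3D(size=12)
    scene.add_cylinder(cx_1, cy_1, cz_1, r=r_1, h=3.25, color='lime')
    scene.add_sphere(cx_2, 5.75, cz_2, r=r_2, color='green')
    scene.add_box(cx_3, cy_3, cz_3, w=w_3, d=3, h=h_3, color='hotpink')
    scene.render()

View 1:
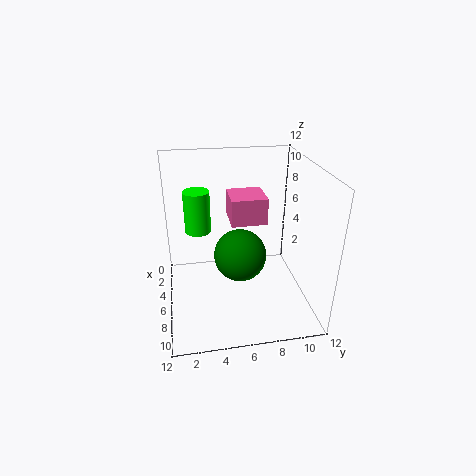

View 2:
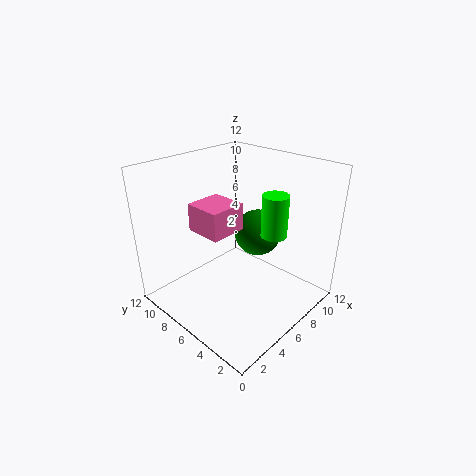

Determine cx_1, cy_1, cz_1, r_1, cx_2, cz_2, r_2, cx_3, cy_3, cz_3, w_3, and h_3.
cx_1 = 6.5, cy_1 = 2.75, cz_1 = 7.25, r_1 = 1, cx_2 = 8.25, cz_2 = 5.75, r_2 = 2, cx_3 = 3, cy_3 = 5.5, cz_3 = 7, w_3 = 3, h_3 = 2.25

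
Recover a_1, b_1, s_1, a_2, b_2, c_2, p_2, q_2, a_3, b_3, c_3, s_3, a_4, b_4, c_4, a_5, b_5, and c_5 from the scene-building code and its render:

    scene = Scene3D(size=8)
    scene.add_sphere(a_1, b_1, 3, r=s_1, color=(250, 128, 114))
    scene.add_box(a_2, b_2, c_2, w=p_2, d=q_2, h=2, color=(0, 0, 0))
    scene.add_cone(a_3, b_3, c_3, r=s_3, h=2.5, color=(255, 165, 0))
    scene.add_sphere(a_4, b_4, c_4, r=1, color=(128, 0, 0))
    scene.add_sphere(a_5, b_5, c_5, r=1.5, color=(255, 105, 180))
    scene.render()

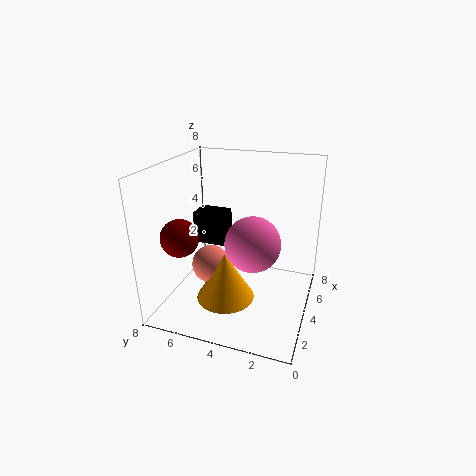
a_1 = 2.5, b_1 = 5, s_1 = 1, a_2 = 5.5, b_2 = 5.5, c_2 = 2.5, p_2 = 1.5, q_2 = 2, a_3 = 2, b_3 = 4, c_3 = 1.5, s_3 = 1.5, a_4 = 2, b_4 = 6.5, c_4 = 4.5, a_5 = 3.5, b_5 = 3, c_5 = 4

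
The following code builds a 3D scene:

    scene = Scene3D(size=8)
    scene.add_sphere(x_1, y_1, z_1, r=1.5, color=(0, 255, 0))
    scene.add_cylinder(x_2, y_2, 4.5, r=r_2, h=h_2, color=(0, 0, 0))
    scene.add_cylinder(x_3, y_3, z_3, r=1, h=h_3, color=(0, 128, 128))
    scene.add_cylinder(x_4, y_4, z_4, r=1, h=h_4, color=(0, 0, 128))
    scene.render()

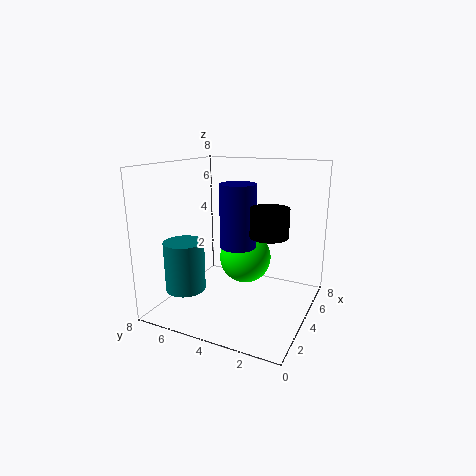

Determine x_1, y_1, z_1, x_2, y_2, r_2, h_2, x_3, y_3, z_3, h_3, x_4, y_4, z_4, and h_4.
x_1 = 5, y_1 = 4, z_1 = 2.5, x_2 = 3.5, y_2 = 2, r_2 = 1, h_2 = 1.5, x_3 = 1, y_3 = 5.5, z_3 = 2, h_3 = 2.5, x_4 = 4, y_4 = 4, z_4 = 3.5, h_4 = 3.5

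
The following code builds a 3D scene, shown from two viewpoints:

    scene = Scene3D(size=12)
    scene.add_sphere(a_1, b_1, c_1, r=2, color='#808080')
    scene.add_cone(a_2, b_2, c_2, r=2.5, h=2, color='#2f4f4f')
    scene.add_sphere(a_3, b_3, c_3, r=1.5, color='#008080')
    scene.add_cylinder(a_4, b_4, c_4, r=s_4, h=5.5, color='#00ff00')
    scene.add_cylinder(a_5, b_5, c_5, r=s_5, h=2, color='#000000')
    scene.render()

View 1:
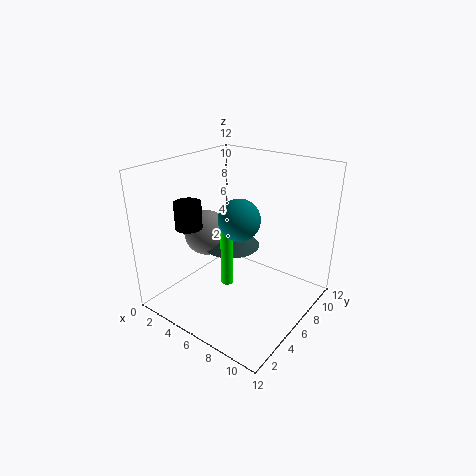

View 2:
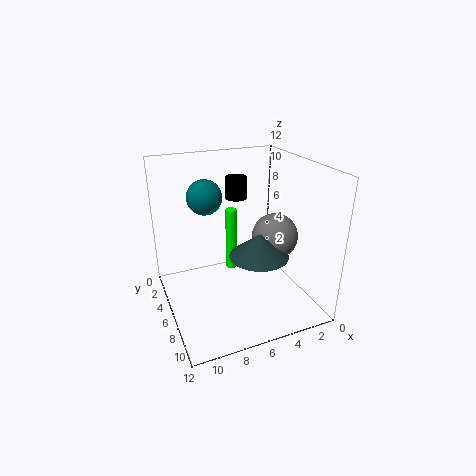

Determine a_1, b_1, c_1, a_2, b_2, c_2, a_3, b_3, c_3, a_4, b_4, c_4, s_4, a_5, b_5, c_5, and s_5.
a_1 = 2.5
b_1 = 6
c_1 = 5.5
a_2 = 4.5
b_2 = 7
c_2 = 4.5
a_3 = 8
b_3 = 3.5
c_3 = 9
a_4 = 6
b_4 = 4.5
c_4 = 2.5
s_4 = 0.5
a_5 = 4.5
b_5 = 2
c_5 = 8
s_5 = 1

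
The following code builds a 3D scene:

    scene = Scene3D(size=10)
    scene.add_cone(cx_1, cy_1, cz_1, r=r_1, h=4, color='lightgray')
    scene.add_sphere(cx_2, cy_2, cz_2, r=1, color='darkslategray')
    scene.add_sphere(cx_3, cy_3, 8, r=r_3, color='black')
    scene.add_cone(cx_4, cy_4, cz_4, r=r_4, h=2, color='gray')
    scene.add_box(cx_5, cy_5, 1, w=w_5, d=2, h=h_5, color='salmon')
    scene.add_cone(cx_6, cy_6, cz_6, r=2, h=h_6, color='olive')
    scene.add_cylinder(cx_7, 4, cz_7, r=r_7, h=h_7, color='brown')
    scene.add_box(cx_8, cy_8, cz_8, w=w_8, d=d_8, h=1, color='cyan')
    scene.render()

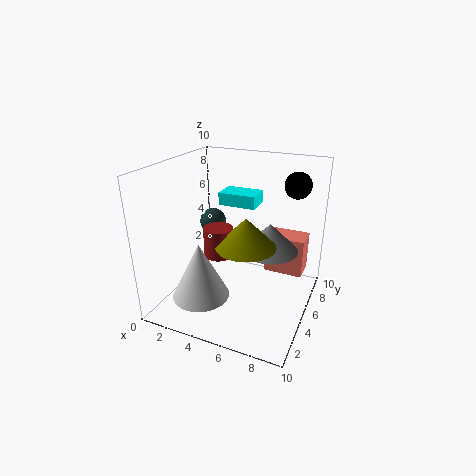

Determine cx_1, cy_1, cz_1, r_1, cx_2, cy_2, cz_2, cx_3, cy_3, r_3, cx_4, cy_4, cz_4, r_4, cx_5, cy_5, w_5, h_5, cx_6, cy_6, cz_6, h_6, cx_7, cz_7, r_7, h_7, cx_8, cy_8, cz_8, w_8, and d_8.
cx_1 = 3
cy_1 = 3
cz_1 = 1
r_1 = 2
cx_2 = 2
cy_2 = 7
cz_2 = 5
cx_3 = 8
cy_3 = 9
r_3 = 1
cx_4 = 7
cy_4 = 6
cz_4 = 4
r_4 = 2
cx_5 = 6
cy_5 = 8
w_5 = 3
h_5 = 3
cx_6 = 6
cy_6 = 4
cz_6 = 5
h_6 = 2
cx_7 = 4
cz_7 = 4
r_7 = 1
h_7 = 2
cx_8 = 2
cy_8 = 8
cz_8 = 6
w_8 = 3
d_8 = 2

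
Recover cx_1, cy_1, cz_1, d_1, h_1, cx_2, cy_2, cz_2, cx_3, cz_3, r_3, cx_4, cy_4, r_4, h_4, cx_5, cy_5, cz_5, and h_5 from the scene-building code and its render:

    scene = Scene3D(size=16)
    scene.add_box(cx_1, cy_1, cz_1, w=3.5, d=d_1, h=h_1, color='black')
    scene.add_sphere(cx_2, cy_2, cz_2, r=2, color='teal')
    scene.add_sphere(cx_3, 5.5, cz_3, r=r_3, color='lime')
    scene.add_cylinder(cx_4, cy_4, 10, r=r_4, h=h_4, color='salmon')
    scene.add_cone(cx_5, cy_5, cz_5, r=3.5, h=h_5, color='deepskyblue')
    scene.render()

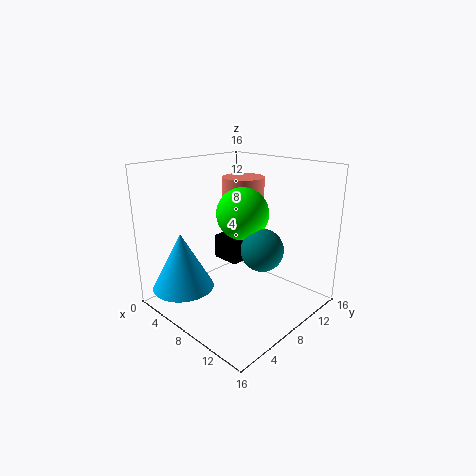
cx_1 = 2.5
cy_1 = 9.5
cz_1 = 3.5
d_1 = 2.5
h_1 = 3
cx_2 = 13.5
cy_2 = 5.5
cz_2 = 9
cx_3 = 11
cz_3 = 12
r_3 = 2.5
cx_4 = 5.5
cy_4 = 11.5
r_4 = 2.5
h_4 = 4
cx_5 = 3.5
cy_5 = 3.5
cz_5 = 2
h_5 = 6.5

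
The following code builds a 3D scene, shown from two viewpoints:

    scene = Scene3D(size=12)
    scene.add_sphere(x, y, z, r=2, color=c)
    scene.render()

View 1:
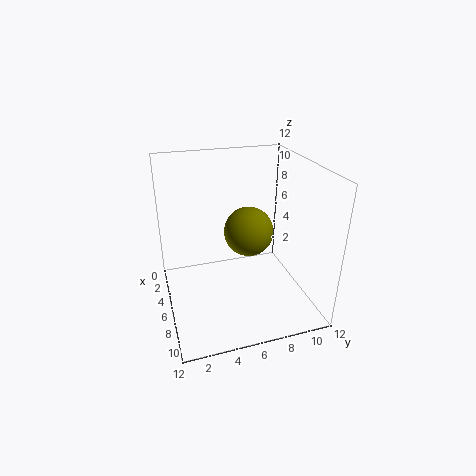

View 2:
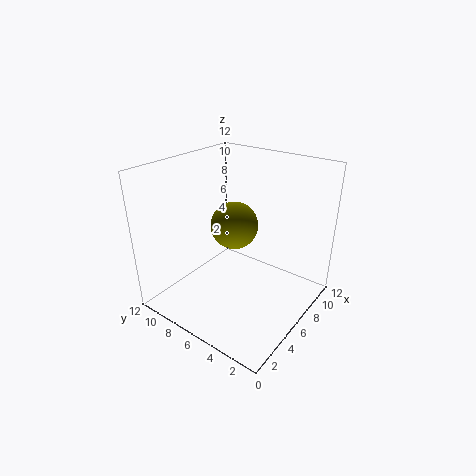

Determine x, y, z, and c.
x = 6.5; y = 6.75; z = 6.75; c = 'olive'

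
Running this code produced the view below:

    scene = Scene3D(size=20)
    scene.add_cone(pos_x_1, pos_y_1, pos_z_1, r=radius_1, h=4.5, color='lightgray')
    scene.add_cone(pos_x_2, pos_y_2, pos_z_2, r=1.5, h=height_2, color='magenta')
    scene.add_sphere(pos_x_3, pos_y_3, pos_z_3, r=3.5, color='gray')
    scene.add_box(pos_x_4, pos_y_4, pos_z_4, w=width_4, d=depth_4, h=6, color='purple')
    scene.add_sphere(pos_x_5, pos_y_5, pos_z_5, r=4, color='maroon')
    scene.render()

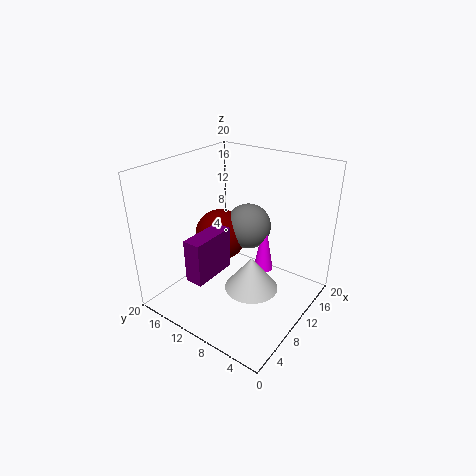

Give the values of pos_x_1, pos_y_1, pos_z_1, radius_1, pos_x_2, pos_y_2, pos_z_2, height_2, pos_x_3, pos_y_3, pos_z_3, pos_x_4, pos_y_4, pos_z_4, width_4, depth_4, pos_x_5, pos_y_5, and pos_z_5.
pos_x_1 = 7.5, pos_y_1 = 6, pos_z_1 = 5, radius_1 = 3.5, pos_x_2 = 15.5, pos_y_2 = 9, pos_z_2 = 2.5, height_2 = 8.5, pos_x_3 = 15.5, pos_y_3 = 12, pos_z_3 = 9, pos_x_4 = 3, pos_y_4 = 11, pos_z_4 = 5.5, width_4 = 6.5, depth_4 = 2.5, pos_x_5 = 13, pos_y_5 = 15.5, pos_z_5 = 7.5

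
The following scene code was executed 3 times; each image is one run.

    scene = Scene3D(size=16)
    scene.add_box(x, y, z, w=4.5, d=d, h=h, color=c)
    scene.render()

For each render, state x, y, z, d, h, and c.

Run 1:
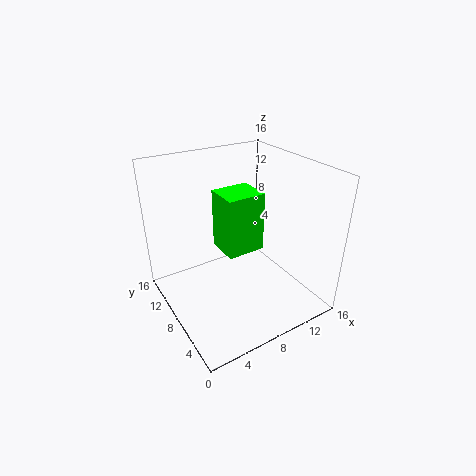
x = 7, y = 8, z = 5.5, d = 4, h = 7, c = 'lime'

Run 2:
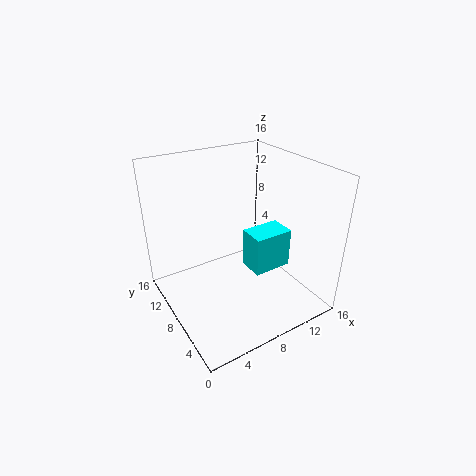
x = 9, y = 5.5, z = 4, d = 3, h = 4.5, c = 'cyan'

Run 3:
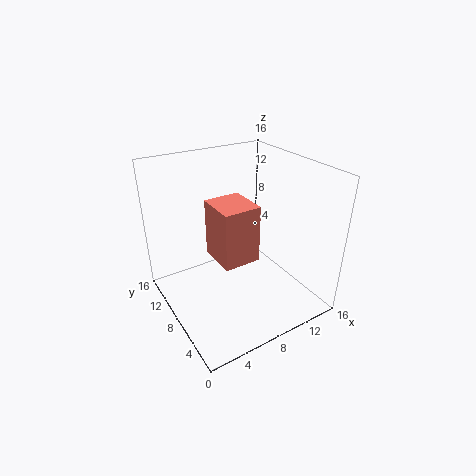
x = 6.5, y = 8, z = 4, d = 5, h = 7, c = 'salmon'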